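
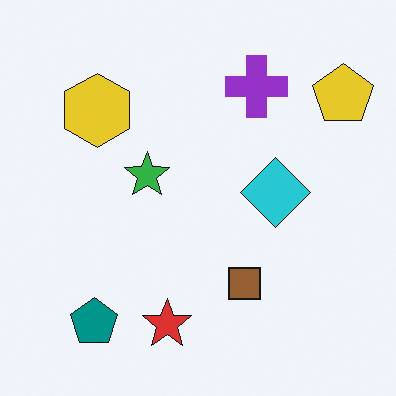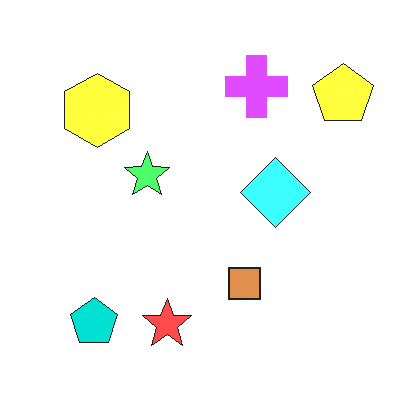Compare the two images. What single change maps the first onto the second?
The second image is the first substantially brightened.

Every pixel — background and shapes alike — is uniformly brightened.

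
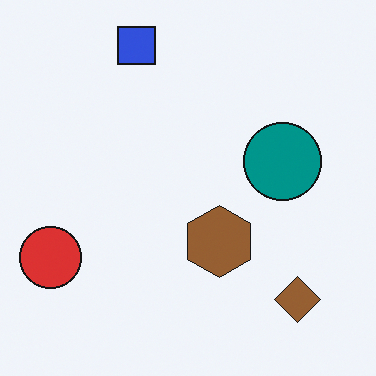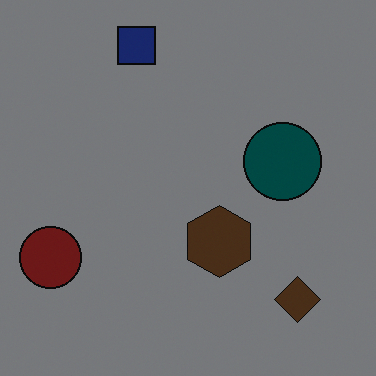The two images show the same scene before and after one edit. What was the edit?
The transformation is: substantially darkened.

Every pixel — background and shapes alike — is uniformly darkened.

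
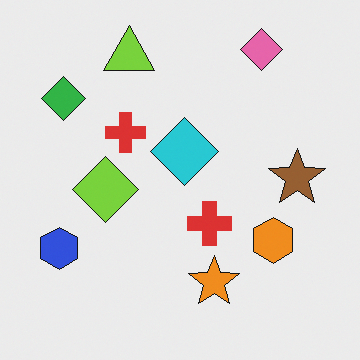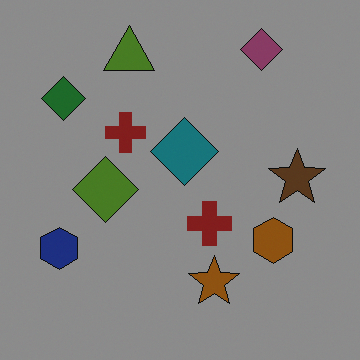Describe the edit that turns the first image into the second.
The image was noticeably darkened.

Every pixel — background and shapes alike — is uniformly darkened.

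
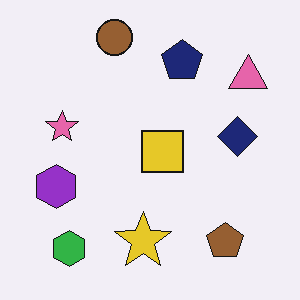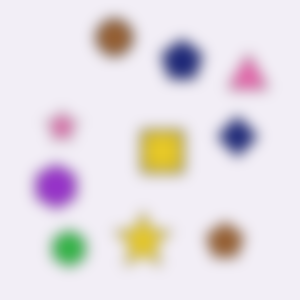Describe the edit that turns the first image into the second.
Heavily blurred.

Shape edges and outlines are uniformly softened across the whole image.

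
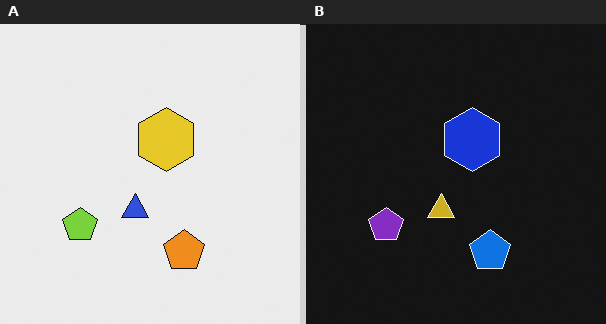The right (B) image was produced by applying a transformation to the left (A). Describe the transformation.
This is the original image color-inverted (negative).

The light background has become dark and every shape's color is its complement — a photographic negative.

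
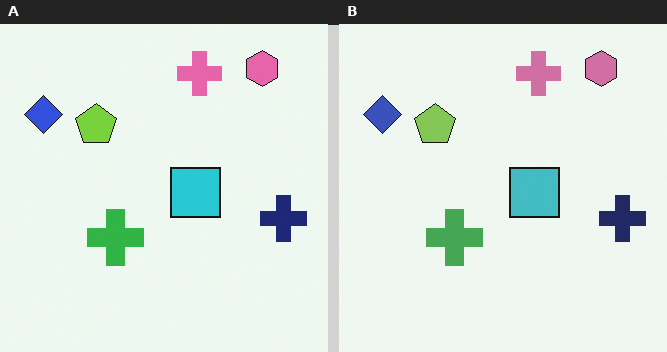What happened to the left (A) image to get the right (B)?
The image was slightly desaturated.

All colors are more muted and greyish — a global saturation change.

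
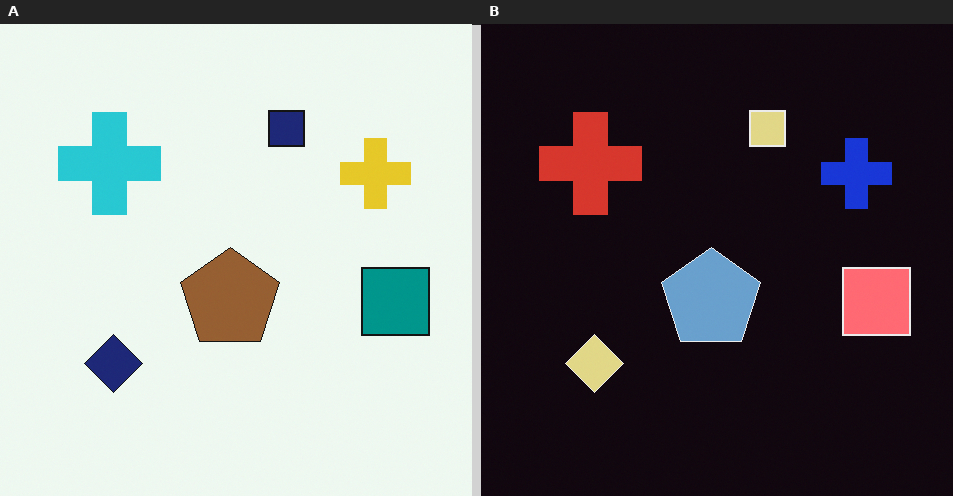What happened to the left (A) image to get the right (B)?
This is the original image color-inverted (negative).

The light background has become dark and every shape's color is its complement — a photographic negative.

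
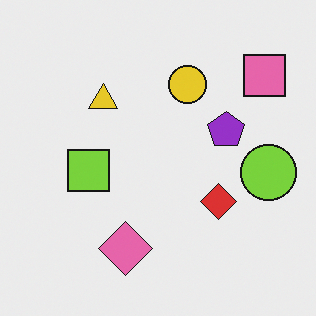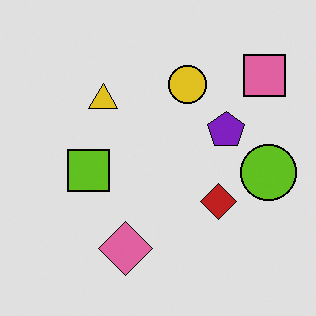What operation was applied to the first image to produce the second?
It was posterized to a reduced palette.

Each flat color has snapped to a coarser quantized level — most visibly, the near-white background has dropped to a flat grey.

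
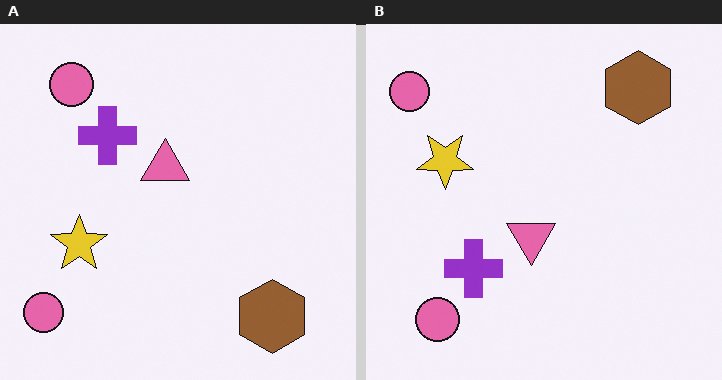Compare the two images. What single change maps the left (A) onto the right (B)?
Flipped vertically (top ↔ bottom).

The brown hexagon is in the bottom-right of the left (A) image and the top-right of the right (B) — shapes on opposite sides of the horizontal midline have swapped in a mirror flip.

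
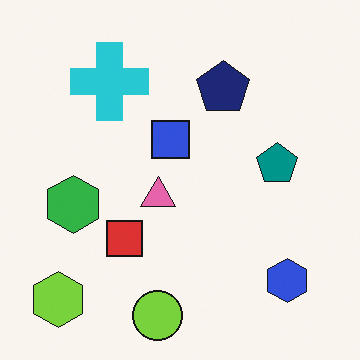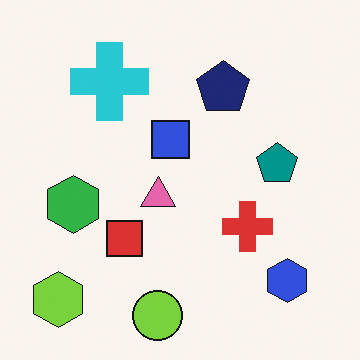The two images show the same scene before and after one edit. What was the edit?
The image was overlaid with an additional red cross.

A red cross appears in the second image that is absent from the first.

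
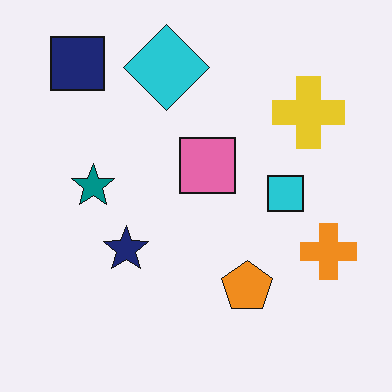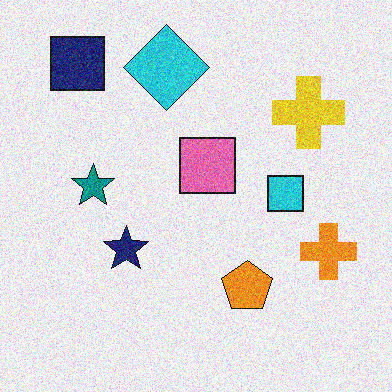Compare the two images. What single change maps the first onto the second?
The transformation is: degraded with moderate additive noise.

Random speckle covers the whole image, including the flat background.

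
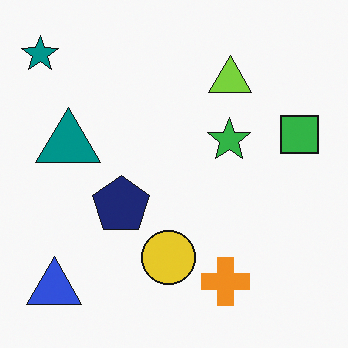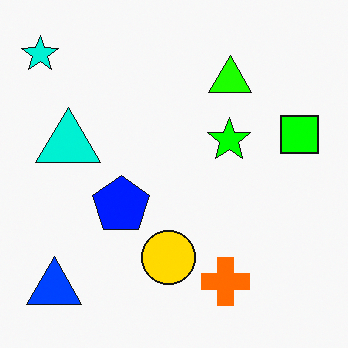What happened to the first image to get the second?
The second image is the first made much more vivid (saturation change).

All colors are more vivid — a global saturation change.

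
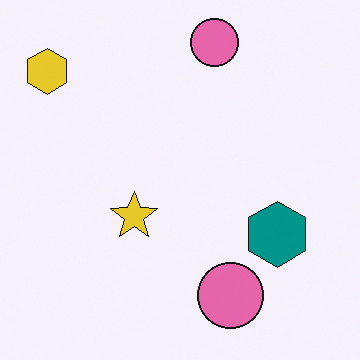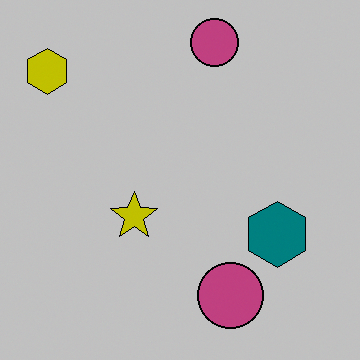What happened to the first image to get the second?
The transformation is: heavily posterized to just a handful of flat colors.

Each flat color has snapped to a coarser quantized level — most visibly, the near-white background has dropped to a flat grey.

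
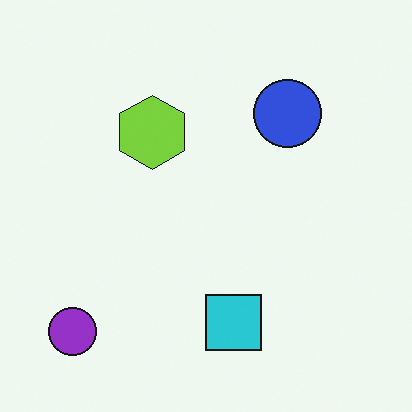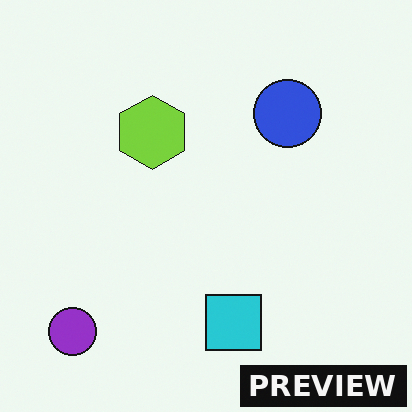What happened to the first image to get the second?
This is the original image watermarked with the text "PREVIEW" in the lower-right corner.

A dark label reading "PREVIEW" appears in the lower-right corner.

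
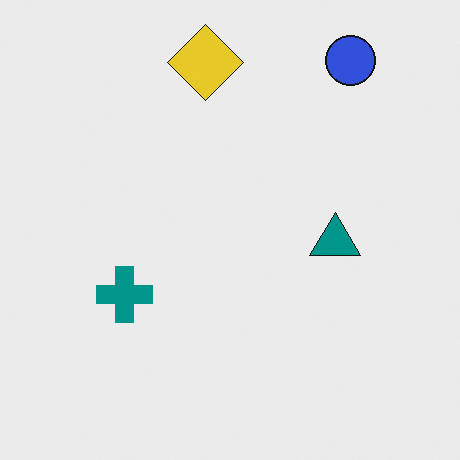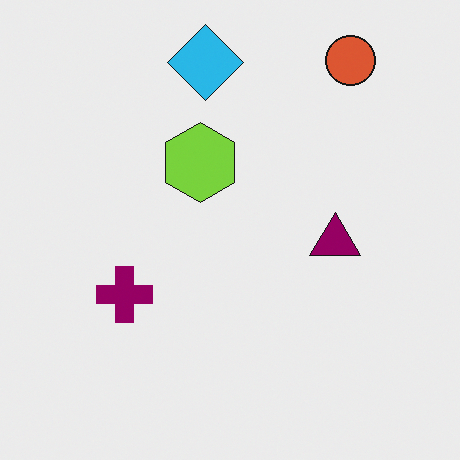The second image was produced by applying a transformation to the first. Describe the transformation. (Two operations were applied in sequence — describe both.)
This is the original image hue-shifted noticeably, then overlaid with an additional lime hexagon.

Every shape's color has rotated by the same amount around the hue wheel — a uniform hue shift. A lime hexagon appears in the second image that is absent from the first.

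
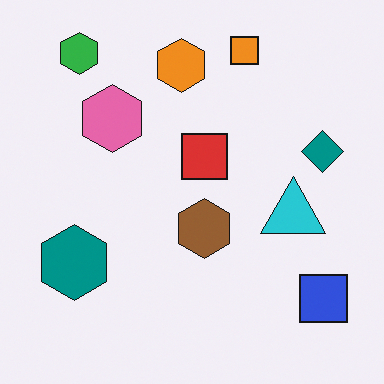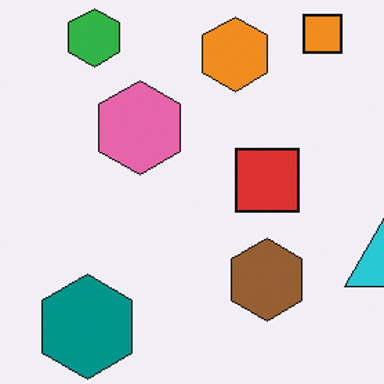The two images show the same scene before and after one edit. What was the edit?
The second image is the first cropped to a modestly smaller region and rescaled.

The visible shapes are larger and the field of view is narrower; shapes near the original edges may be partly or wholly outside the frame — a crop-and-rescale.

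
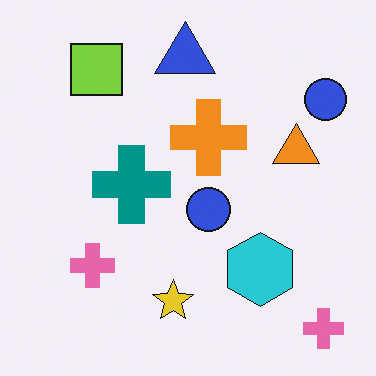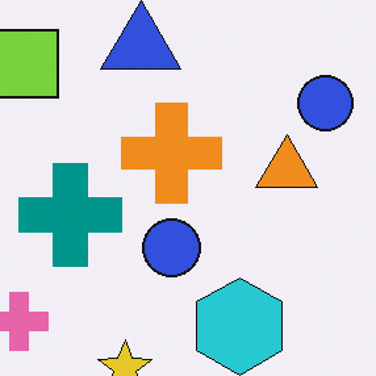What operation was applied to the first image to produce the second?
The image was cropped to a modestly smaller region and rescaled.

The visible shapes are larger and the field of view is narrower; shapes near the original edges may be partly or wholly outside the frame — a crop-and-rescale.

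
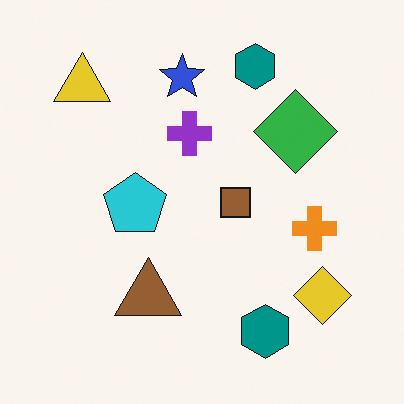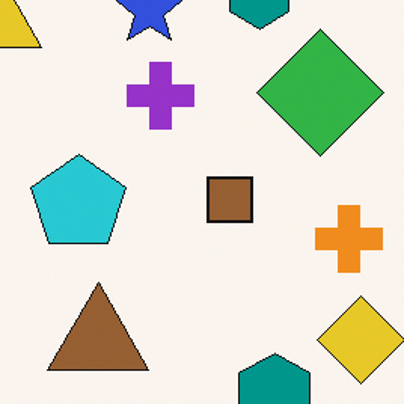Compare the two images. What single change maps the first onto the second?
The second image is the first cropped to a modestly smaller region and rescaled.

The visible shapes are larger and the field of view is narrower; shapes near the original edges may be partly or wholly outside the frame — a crop-and-rescale.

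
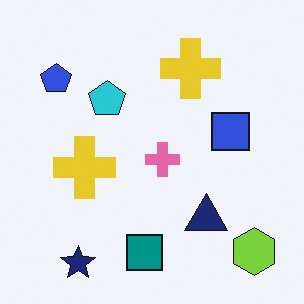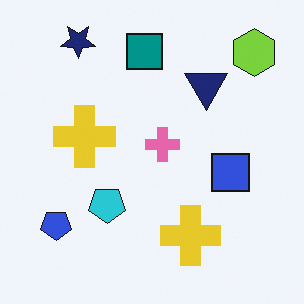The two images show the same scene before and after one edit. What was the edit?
The second image is the first flipped vertically (top ↔ bottom).

The navy star is in the bottom-left of the first image and the top-left of the second — shapes on opposite sides of the horizontal midline have swapped in a mirror flip.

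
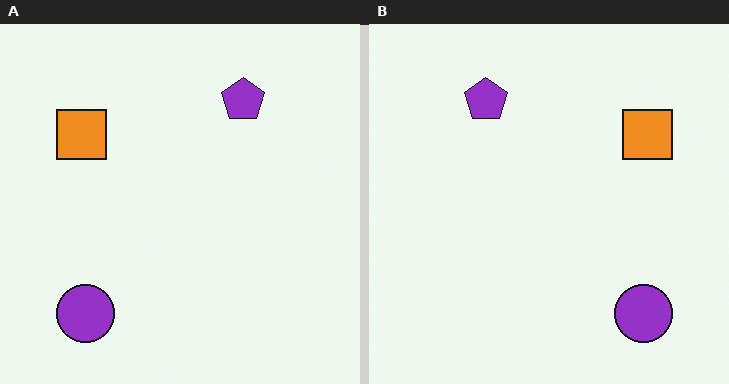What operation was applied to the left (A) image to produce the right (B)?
This is the original image flipped horizontally (left ↔ right).

The orange square is in the top-left of the left (A) image and the top-right of the right (B) — shapes on opposite sides of the vertical midline have swapped in a mirror flip.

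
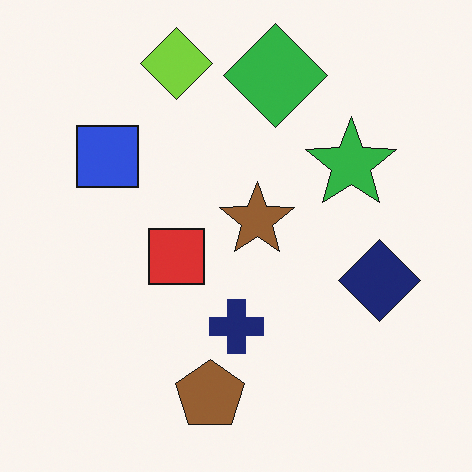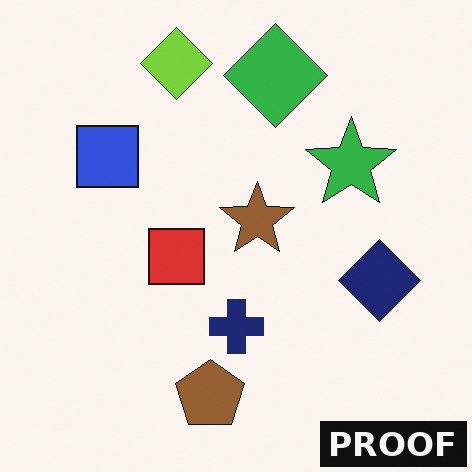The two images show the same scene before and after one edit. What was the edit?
It was watermarked with the text "PROOF" in the lower-right corner.

A dark label reading "PROOF" appears in the lower-right corner.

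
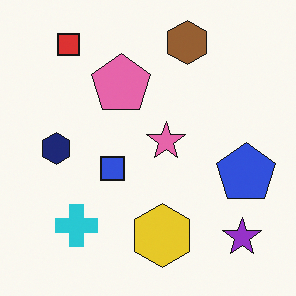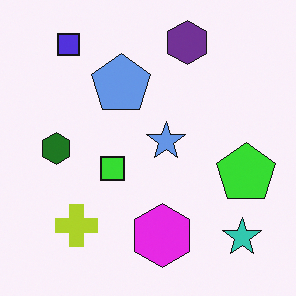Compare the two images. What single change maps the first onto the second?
The image was hue-shifted through roughly half the color wheel.

Every shape's color has rotated by the same amount around the hue wheel — a uniform hue shift.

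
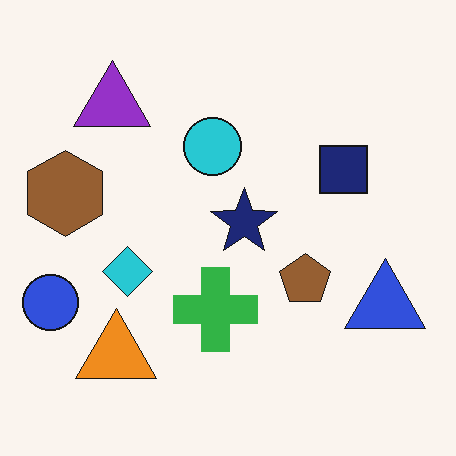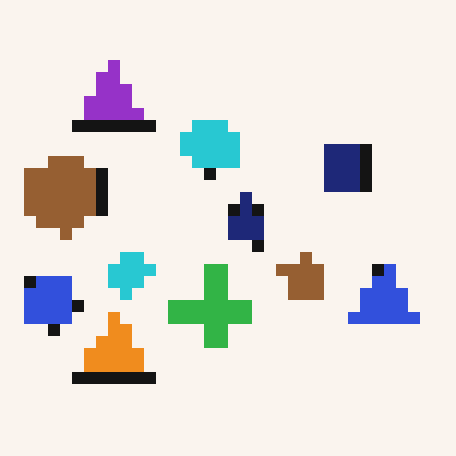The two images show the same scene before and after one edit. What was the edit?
The image was heavily pixelated into large blocks.

Shapes are reduced to large square blocks; fine edges and outlines are lost — a downscale-then-upscale (mosaic) effect.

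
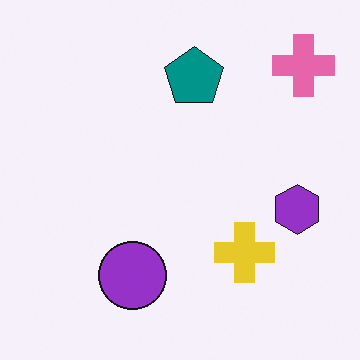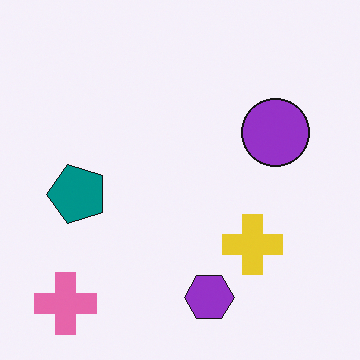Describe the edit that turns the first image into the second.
The second image is the first transposed (reflected across the top-left ↔ bottom-right diagonal).

Shapes have swapped their row and column positions — what was in the top-right is now in the bottom-left — a diagonal reflection.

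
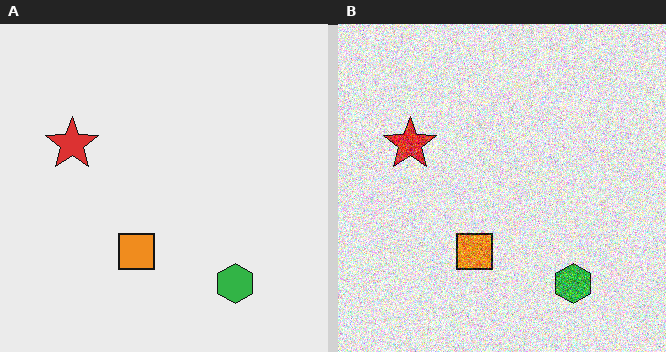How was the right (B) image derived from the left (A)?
The image was degraded with heavy additive noise.

Random speckle covers the whole image, including the flat background.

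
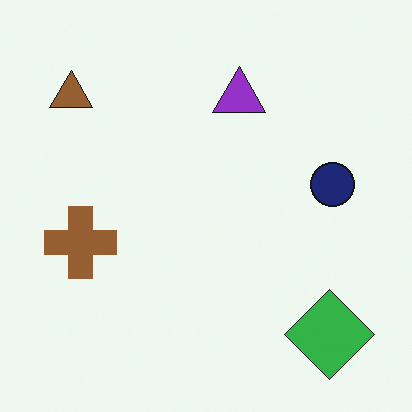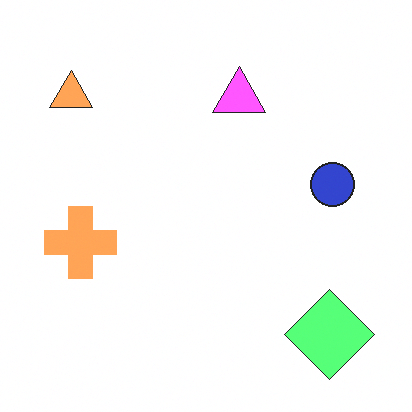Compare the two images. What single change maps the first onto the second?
The second image is the first brightened a lot.

Every pixel — background and shapes alike — is uniformly brightened.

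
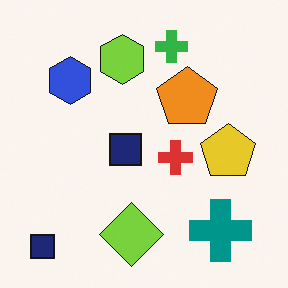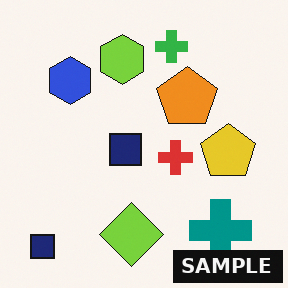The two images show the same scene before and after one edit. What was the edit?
The image was watermarked with the text "SAMPLE" in the lower-right corner.

A dark label reading "SAMPLE" appears in the lower-right corner.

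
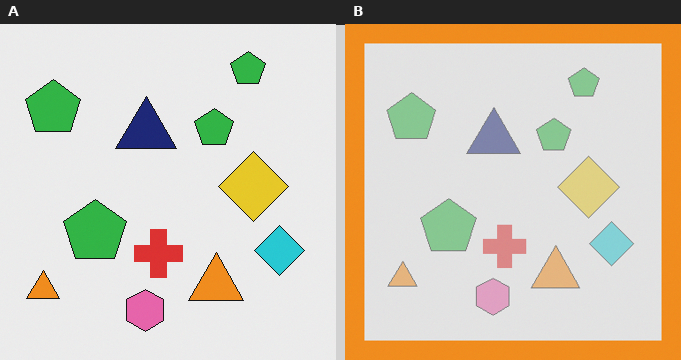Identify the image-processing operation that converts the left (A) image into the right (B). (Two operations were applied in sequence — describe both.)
It was washed out (contrast reduced), then framed with a orange border.

Tones are pushed toward mid-grey across the whole image — a global contrast change. A solid orange frame runs around the edge of the right (B) image, with the content slightly shrunk inside it.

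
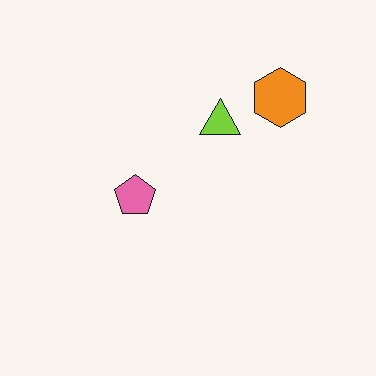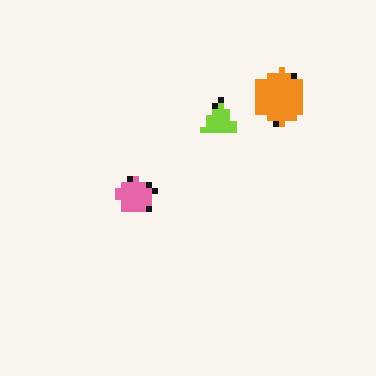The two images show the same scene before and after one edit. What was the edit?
The image was moderately pixelated.

Shapes are reduced to large square blocks; fine edges and outlines are lost — a downscale-then-upscale (mosaic) effect.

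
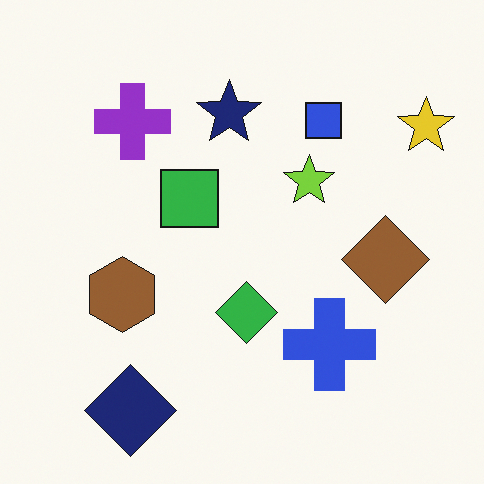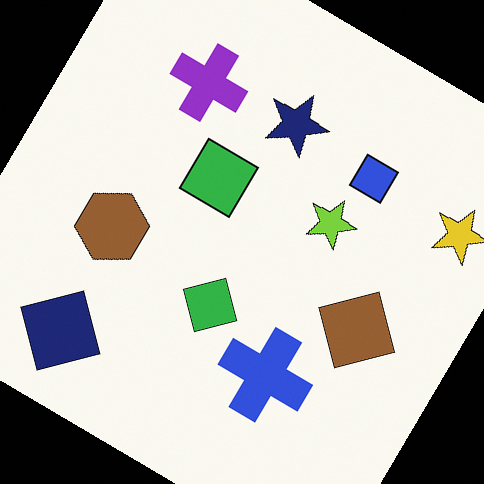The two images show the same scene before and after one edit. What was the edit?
The transformation is: rotated clockwise by a large amount — several tens of degrees.

Every shape is tilted by the same angle and the image corners show triangular fill wedges — a whole-image rotation by a non-right angle.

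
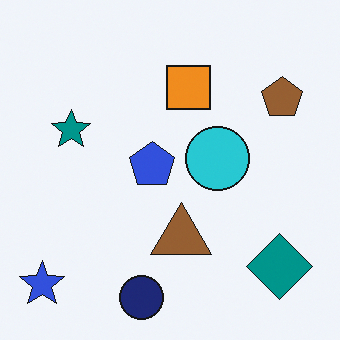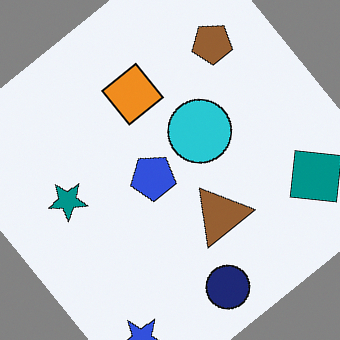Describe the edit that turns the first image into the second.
The transformation is: rotated counter-clockwise by a large amount — several tens of degrees.

Every shape is tilted by the same angle and the image corners show triangular fill wedges — a whole-image rotation by a non-right angle.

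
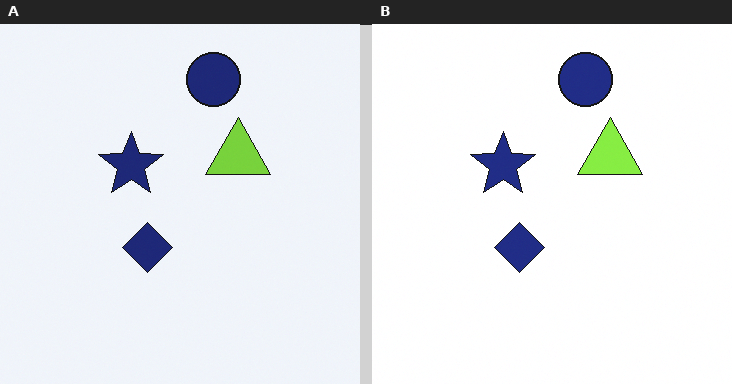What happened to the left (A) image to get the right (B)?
This is the original image slightly brightened.

Every pixel — background and shapes alike — is uniformly brightened.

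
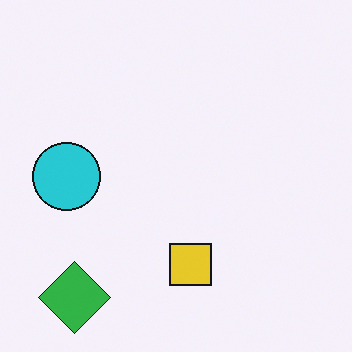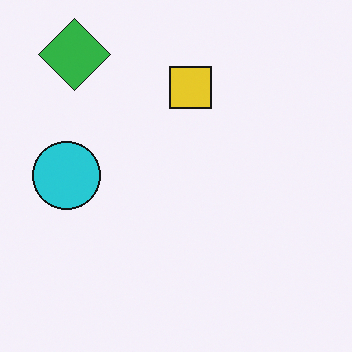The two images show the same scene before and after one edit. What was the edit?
This is the original image flipped vertically (top ↔ bottom).

The green diamond is in the bottom-left of the first image and the top-left of the second — shapes on opposite sides of the horizontal midline have swapped in a mirror flip.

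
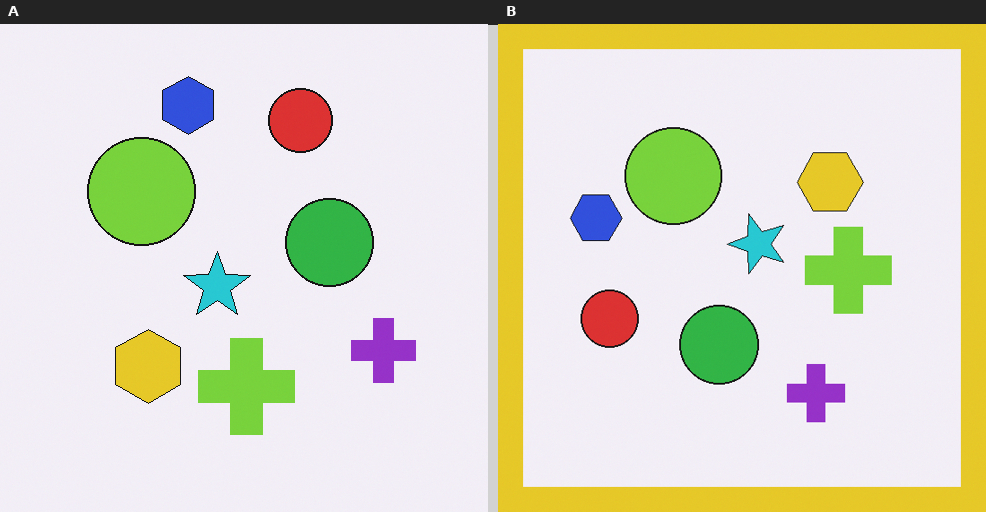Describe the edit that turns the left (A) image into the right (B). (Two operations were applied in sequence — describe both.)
The image was transposed (reflected across the top-left ↔ bottom-right diagonal), then framed with a yellow border.

Shapes have swapped their row and column positions — what was in the top-right is now in the bottom-left — a diagonal reflection. A solid yellow frame runs around the edge of the right (B) image, with the content slightly shrunk inside it.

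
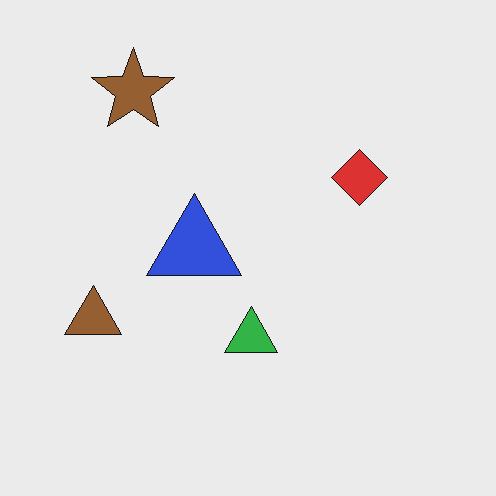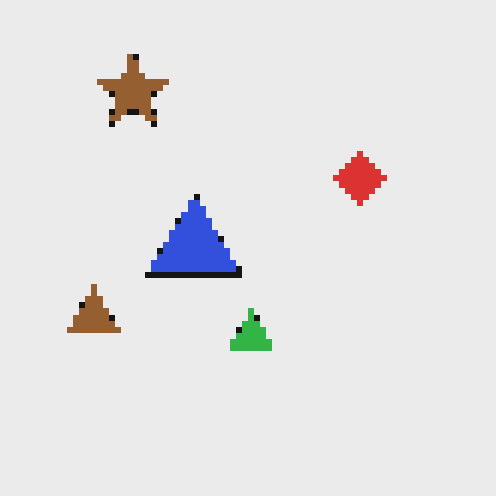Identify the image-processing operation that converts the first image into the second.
Moderately pixelated.

Shapes are reduced to large square blocks; fine edges and outlines are lost — a downscale-then-upscale (mosaic) effect.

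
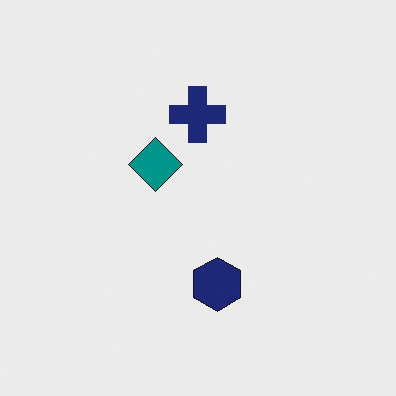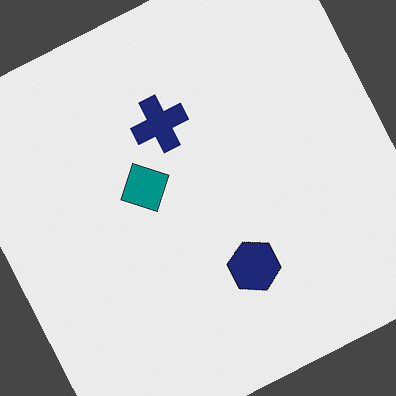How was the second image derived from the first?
This is the original image rotated counter-clockwise by a moderate amount.

Every shape is tilted by the same angle and the image corners show triangular fill wedges — a whole-image rotation by a non-right angle.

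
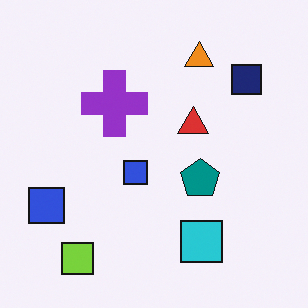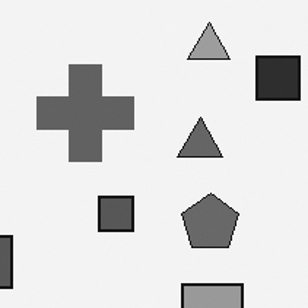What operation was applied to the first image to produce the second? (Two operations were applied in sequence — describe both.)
The image was converted to grayscale, then cropped slightly and scaled back up.

All color is removed — every shape is now a shade of grey. The visible shapes are larger and the field of view is narrower; shapes near the original edges may be partly or wholly outside the frame — a crop-and-rescale.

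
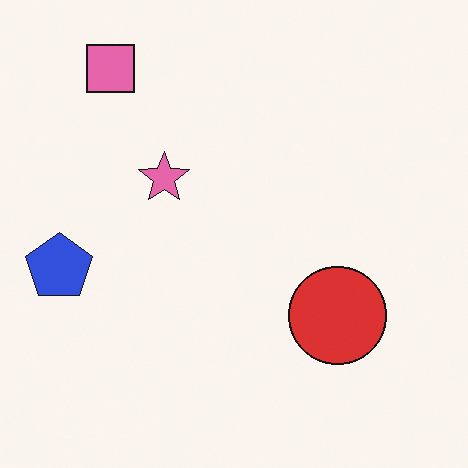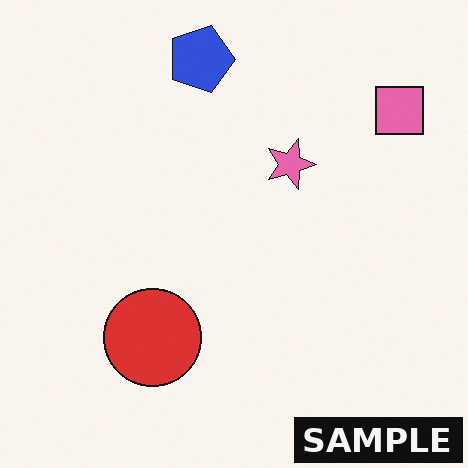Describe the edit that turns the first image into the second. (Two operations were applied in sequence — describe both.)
Rotated 90° clockwise, then watermarked with the text "SAMPLE" in the lower-right corner.

The pink square sits in the top-left of the first image and the top-right of the second — consistent with a whole-image 90° clockwise rotation. A dark label reading "SAMPLE" appears in the lower-right corner.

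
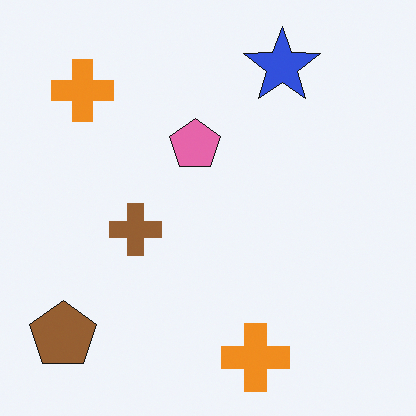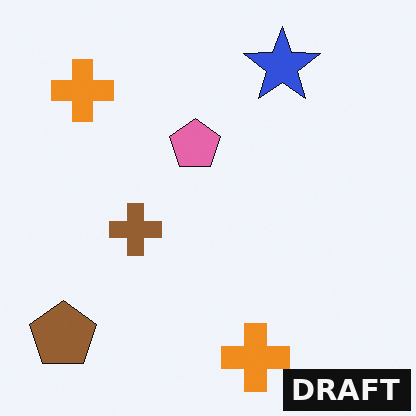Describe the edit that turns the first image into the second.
This is the original image watermarked with the text "DRAFT" in the lower-right corner.

A dark label reading "DRAFT" appears in the lower-right corner.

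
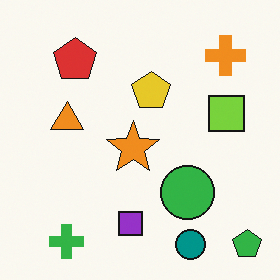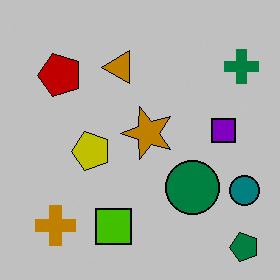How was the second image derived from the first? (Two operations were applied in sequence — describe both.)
The transformation is: transposed (reflected across the top-left ↔ bottom-right diagonal), then heavily posterized to just a handful of flat colors.

Shapes have swapped their row and column positions — what was in the top-right is now in the bottom-left — a diagonal reflection. Each flat color has snapped to a coarser quantized level — most visibly, the near-white background has dropped to a flat grey.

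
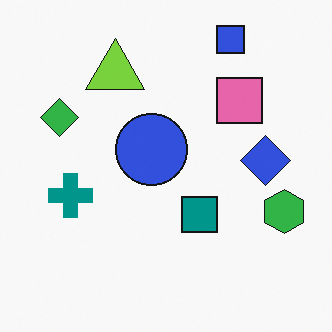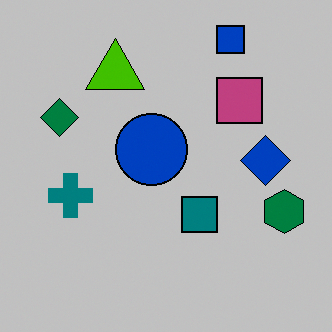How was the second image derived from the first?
This is the original image aggressively posterized.

Each flat color has snapped to a coarser quantized level — most visibly, the near-white background has dropped to a flat grey.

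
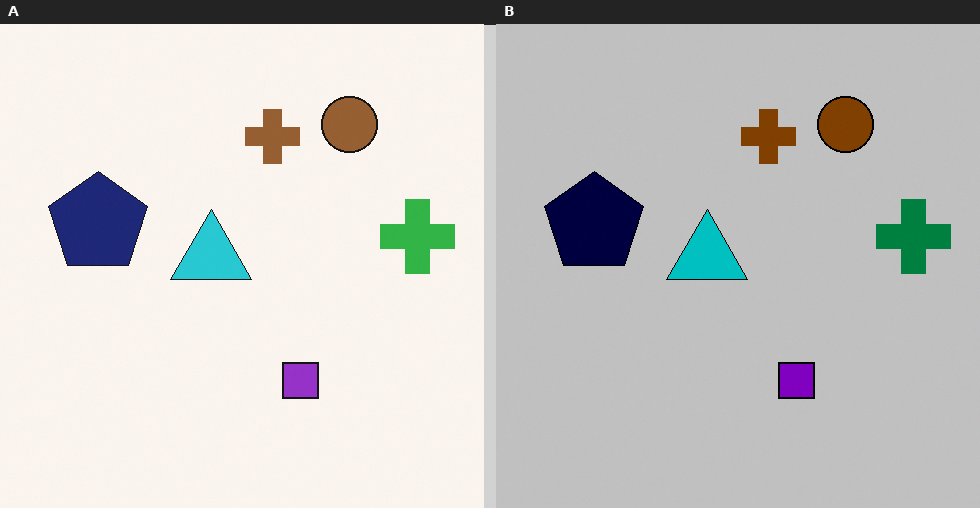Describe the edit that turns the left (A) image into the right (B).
The right (B) image is the left (A) aggressively posterized.

Each flat color has snapped to a coarser quantized level — most visibly, the near-white background has dropped to a flat grey.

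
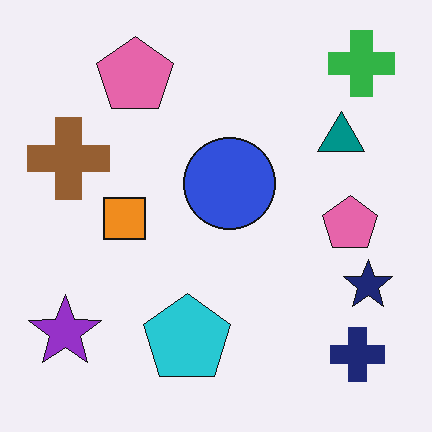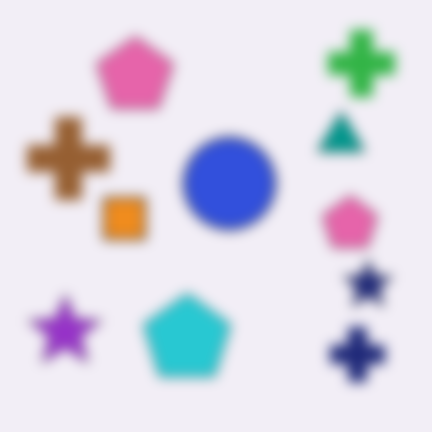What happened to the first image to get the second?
The second image is the first strongly gaussian-blurred.

Shape edges and outlines are uniformly softened across the whole image.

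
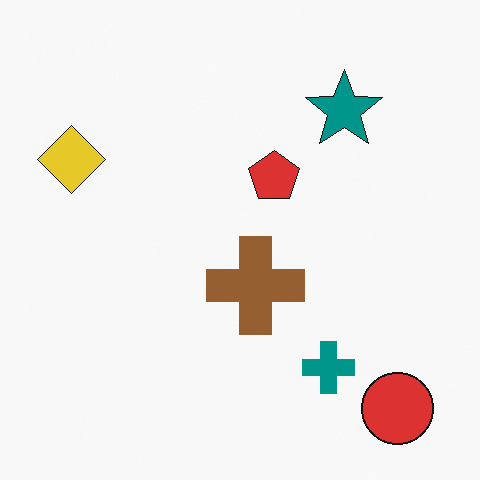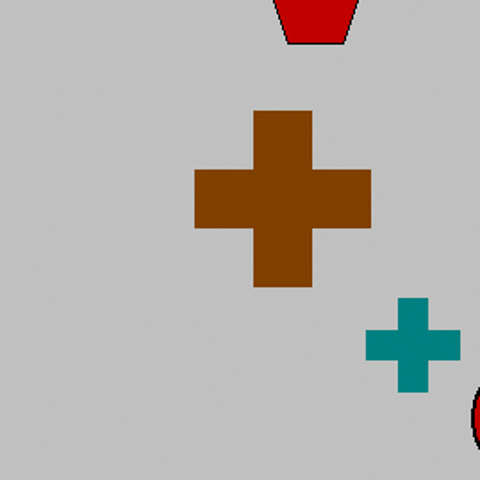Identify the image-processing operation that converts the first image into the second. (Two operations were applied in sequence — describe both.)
The image was heavily posterized to just a handful of flat colors, then cropped to a noticeably smaller region and rescaled.

Each flat color has snapped to a coarser quantized level — most visibly, the near-white background has dropped to a flat grey. The visible shapes are larger and the field of view is narrower; shapes near the original edges may be partly or wholly outside the frame — a crop-and-rescale.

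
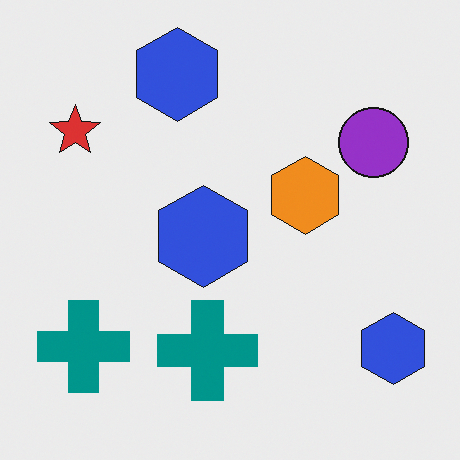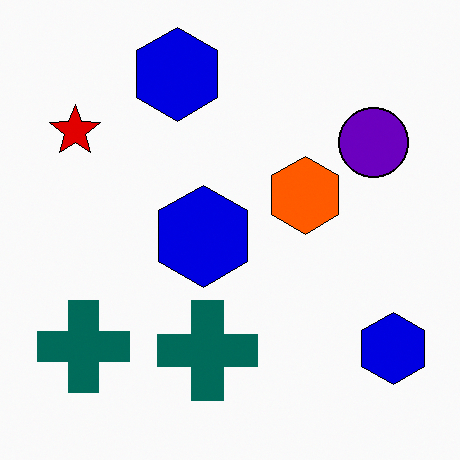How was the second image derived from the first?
It was given much higher contrast.

Tones are pushed away from mid-grey across the whole image — a global contrast change.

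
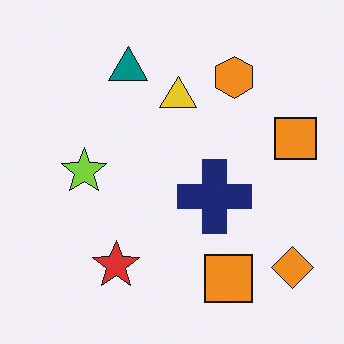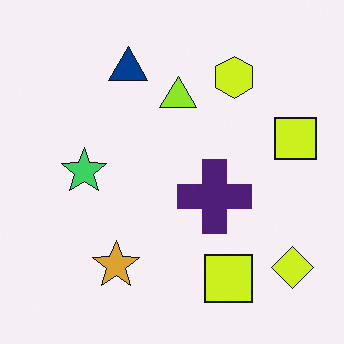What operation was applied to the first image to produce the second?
The transformation is: hue-shifted slightly.

Every shape's color has rotated by the same amount around the hue wheel — a uniform hue shift.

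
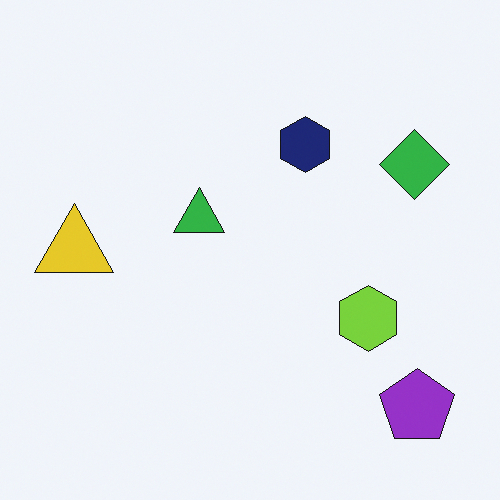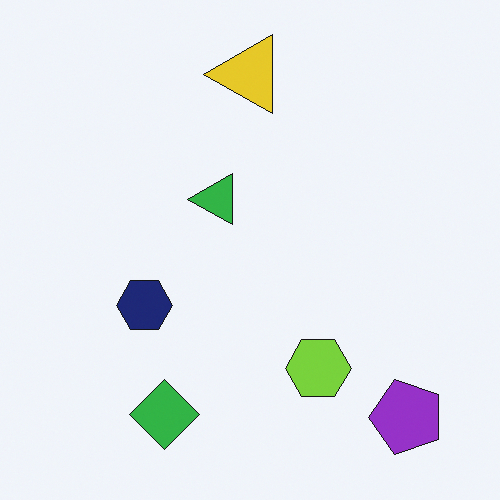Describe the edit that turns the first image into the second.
The transformation is: transposed (reflected across the top-left ↔ bottom-right diagonal).

Shapes have swapped their row and column positions — what was in the top-right is now in the bottom-left — a diagonal reflection.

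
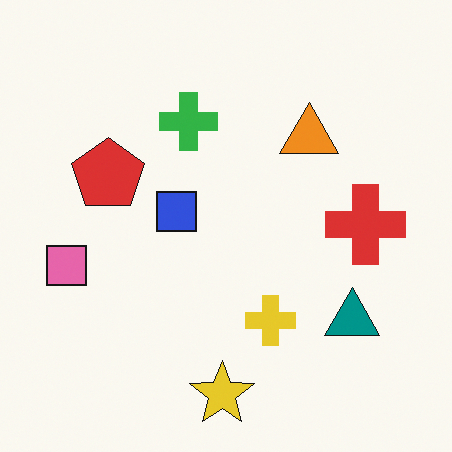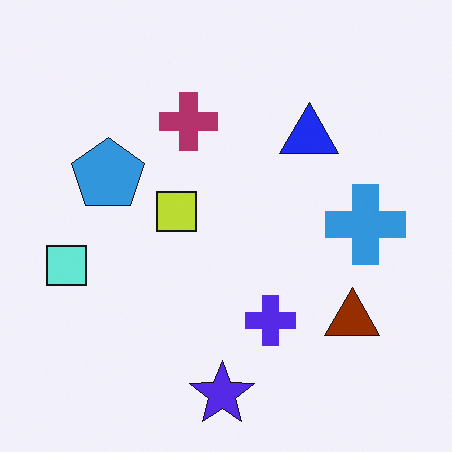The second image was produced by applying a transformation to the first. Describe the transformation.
Hue-shifted by a large amount.

Every shape's color has rotated by the same amount around the hue wheel — a uniform hue shift.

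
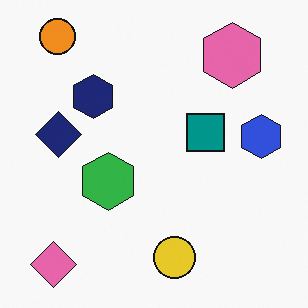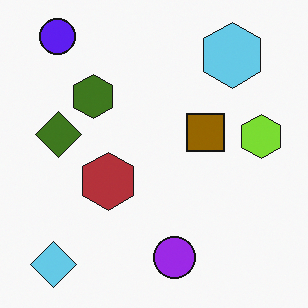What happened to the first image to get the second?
It was hue-shifted by a large amount.

Every shape's color has rotated by the same amount around the hue wheel — a uniform hue shift.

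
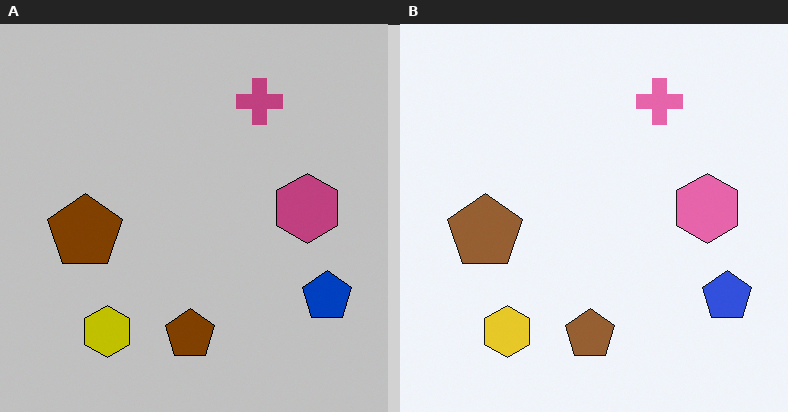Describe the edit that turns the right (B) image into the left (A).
The transformation is: heavily posterized to just a handful of flat colors.

Each flat color has snapped to a coarser quantized level — most visibly, the near-white background has dropped to a flat grey.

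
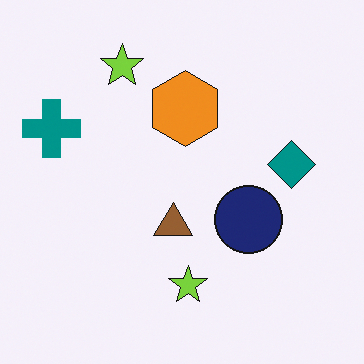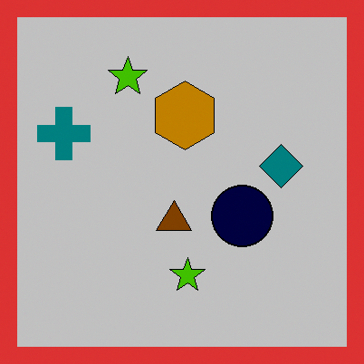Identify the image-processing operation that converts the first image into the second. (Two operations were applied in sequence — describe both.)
It was aggressively posterized, then framed with a red border.

Each flat color has snapped to a coarser quantized level — most visibly, the near-white background has dropped to a flat grey. A solid red frame runs around the edge of the second image, with the content slightly shrunk inside it.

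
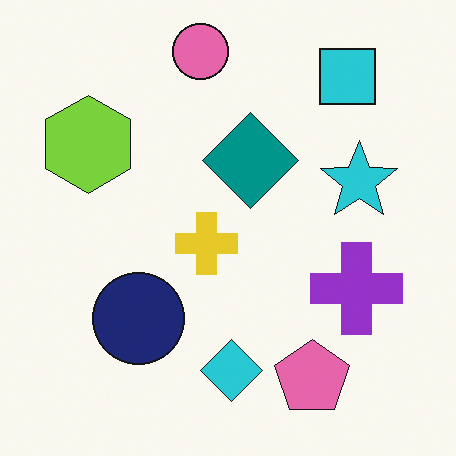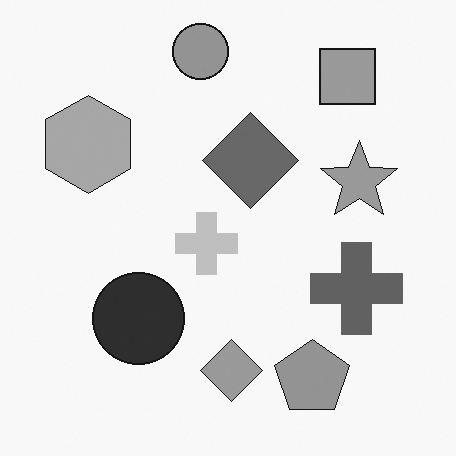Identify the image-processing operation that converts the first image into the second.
The image was converted to grayscale.

All color is removed — every shape is now a shade of grey.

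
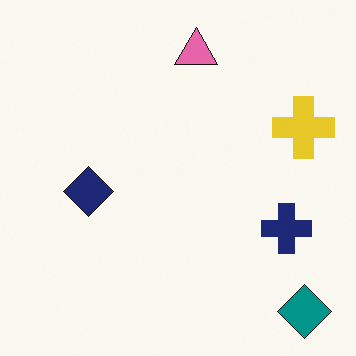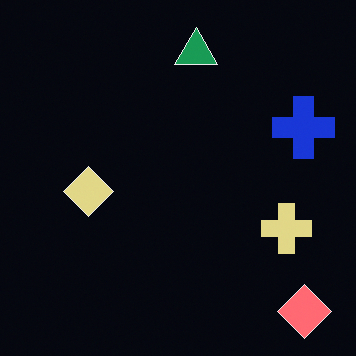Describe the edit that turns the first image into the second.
It was color-inverted (negative).

The light background has become dark and every shape's color is its complement — a photographic negative.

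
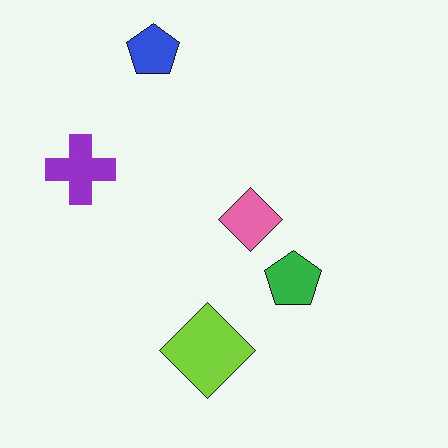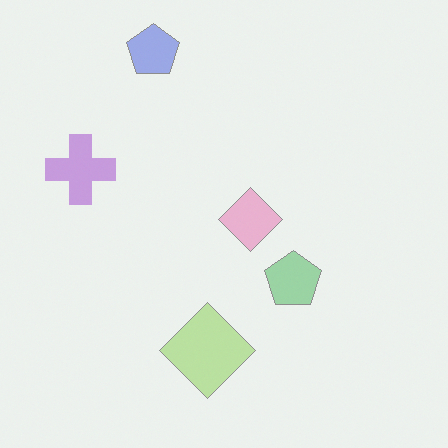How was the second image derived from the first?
The image was washed out (contrast reduced).

Tones are pushed toward mid-grey across the whole image — a global contrast change.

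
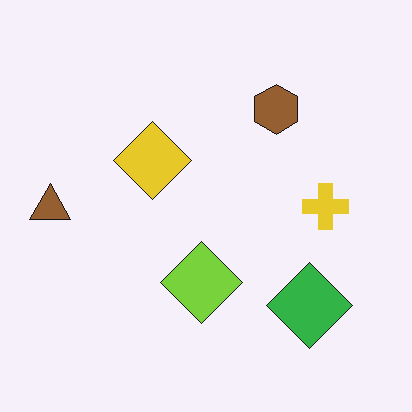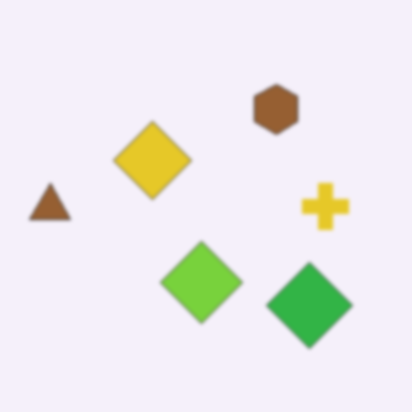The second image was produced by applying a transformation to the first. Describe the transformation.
It was slightly softened.

Shape edges and outlines are uniformly softened across the whole image.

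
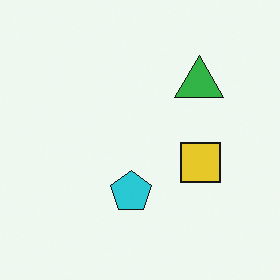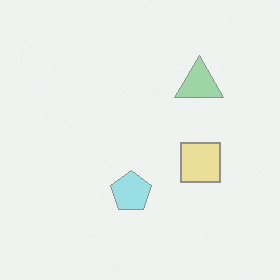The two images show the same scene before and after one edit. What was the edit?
The image was washed out (contrast reduced).

Tones are pushed toward mid-grey across the whole image — a global contrast change.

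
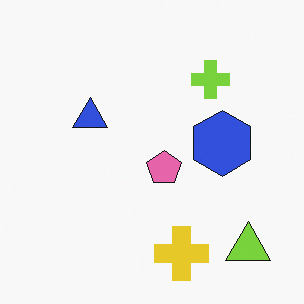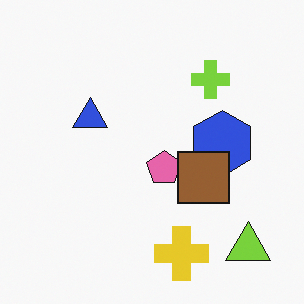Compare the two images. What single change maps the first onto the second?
Overlaid with an additional brown square.

A brown square appears in the second image that is absent from the first.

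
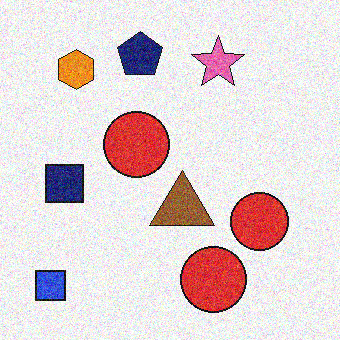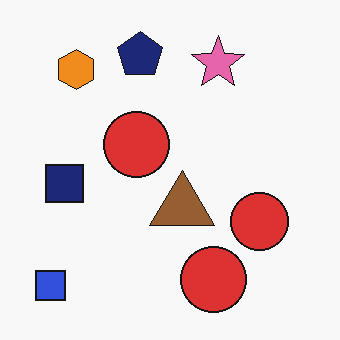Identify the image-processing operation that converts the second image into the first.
The first image is the second degraded with visible gaussian noise.

Random speckle covers the whole image, including the flat background.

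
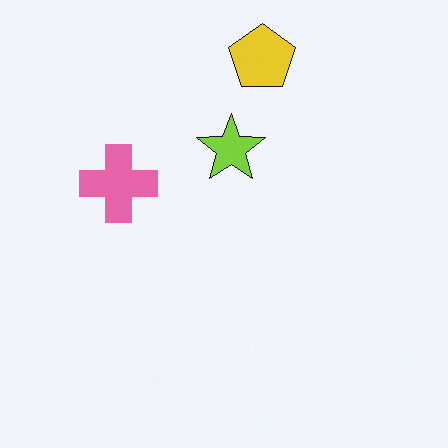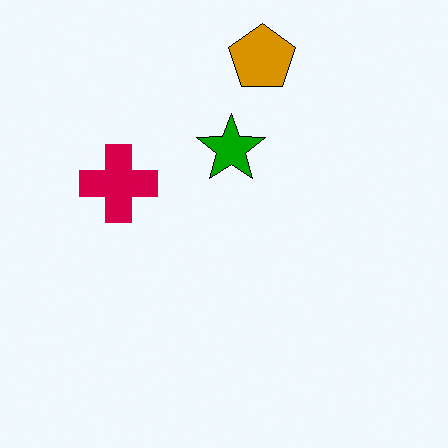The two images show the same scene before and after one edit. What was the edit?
Boosted in contrast.

Tones are pushed away from mid-grey across the whole image — a global contrast change.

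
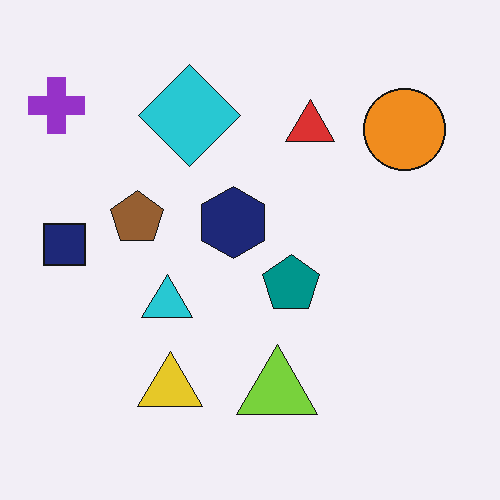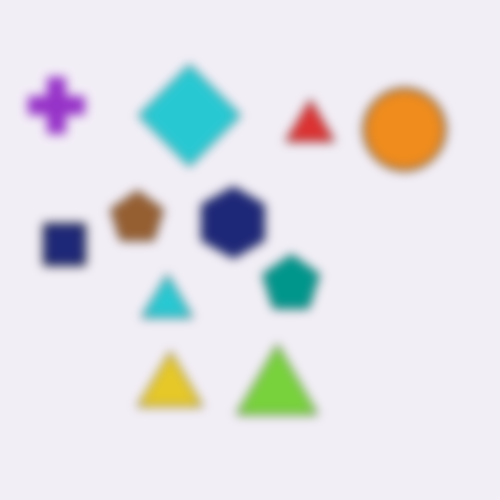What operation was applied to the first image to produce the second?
It was strongly gaussian-blurred.

Shape edges and outlines are uniformly softened across the whole image.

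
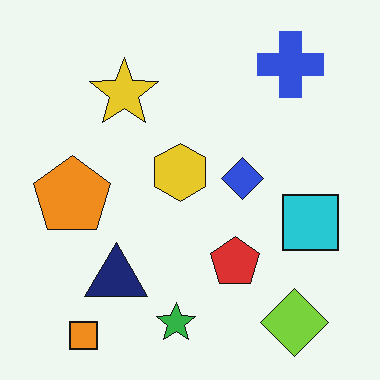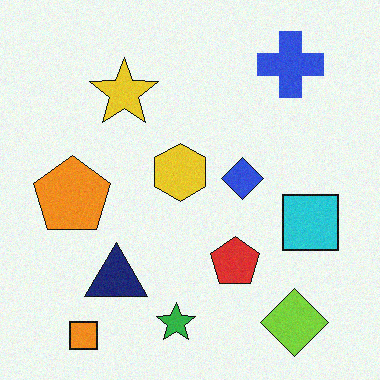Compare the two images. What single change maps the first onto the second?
The transformation is: degraded with a light layer of grain.

Random speckle covers the whole image, including the flat background.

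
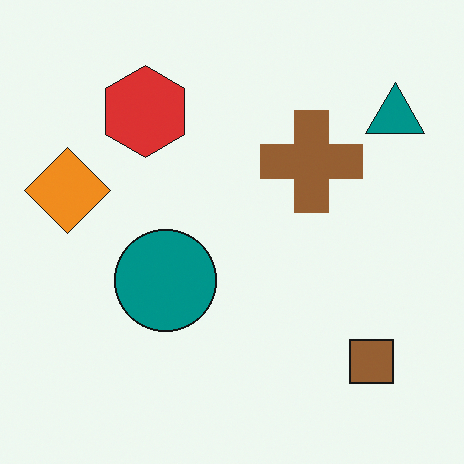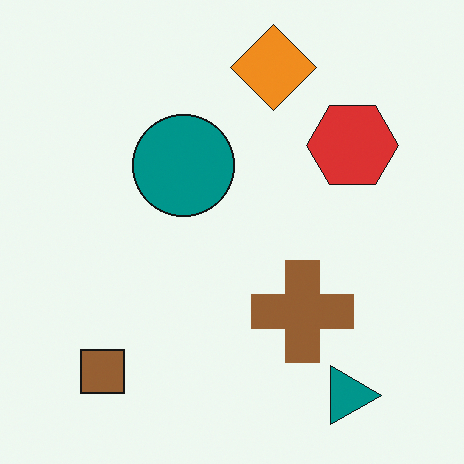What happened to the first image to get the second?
This is the original image rotated 90° clockwise.

The teal triangle sits in the top-right of the first image and the bottom-right of the second — consistent with a whole-image 90° clockwise rotation.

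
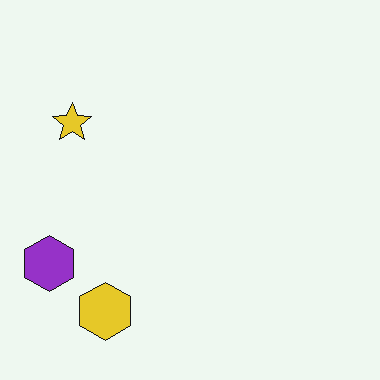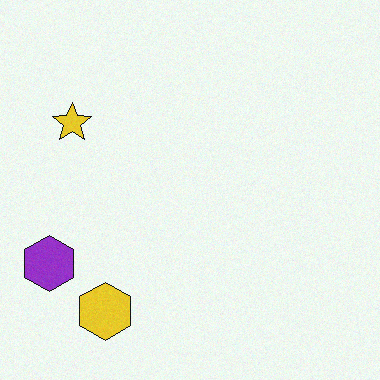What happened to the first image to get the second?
The image was degraded with a light layer of grain.

Random speckle covers the whole image, including the flat background.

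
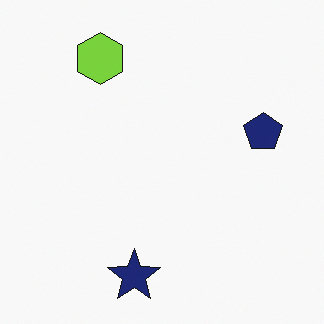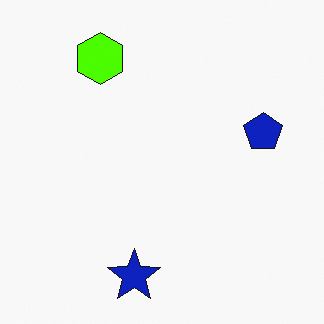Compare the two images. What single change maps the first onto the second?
This is the original image heavily oversaturated.

All colors are more vivid — a global saturation change.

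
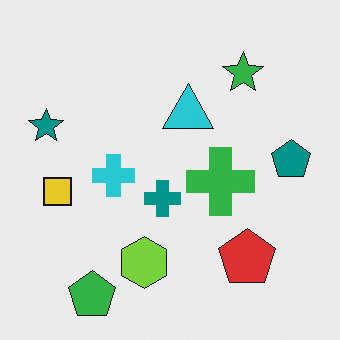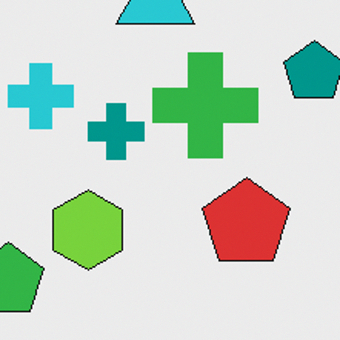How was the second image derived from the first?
The image was cropped to a modestly smaller region and rescaled.

The visible shapes are larger and the field of view is narrower; shapes near the original edges may be partly or wholly outside the frame — a crop-and-rescale.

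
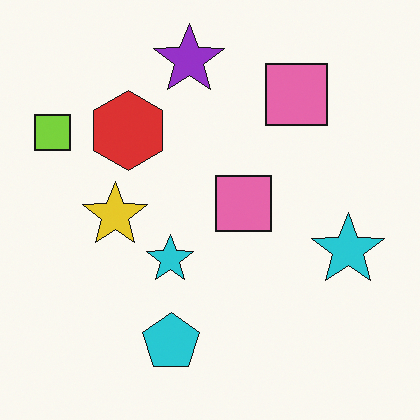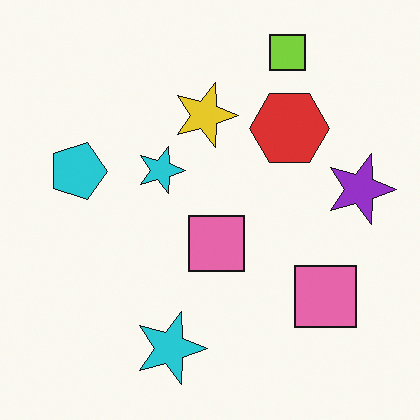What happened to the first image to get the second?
It was rotated 90° clockwise.

The lime square sits in the top-left of the first image and the top-right of the second — consistent with a whole-image 90° clockwise rotation.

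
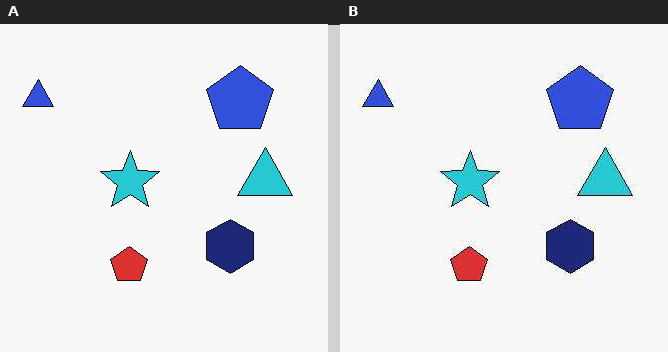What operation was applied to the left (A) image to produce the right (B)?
JPEG-compressed with visible artifacts.

Blocky 8×8 compression artifacts appear around shape edges and the flat background shows ringing — characteristic JPEG degradation.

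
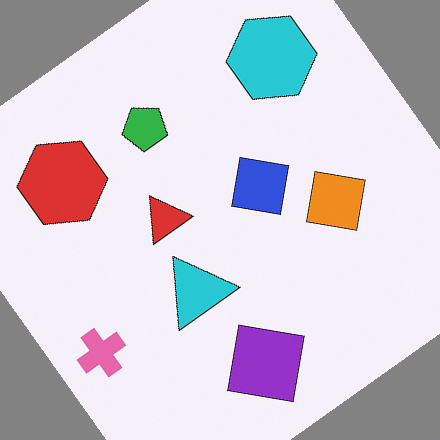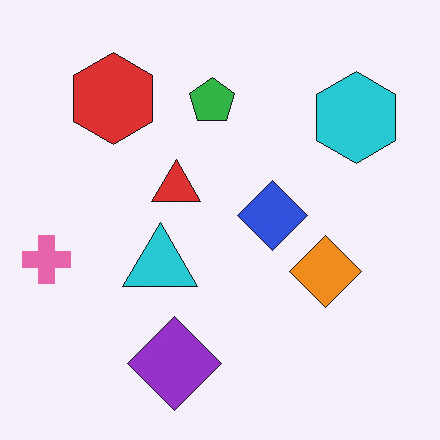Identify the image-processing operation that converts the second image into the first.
It was rotated counter-clockwise by a large amount — several tens of degrees.

Every shape is tilted by the same angle and the image corners show triangular fill wedges — a whole-image rotation by a non-right angle.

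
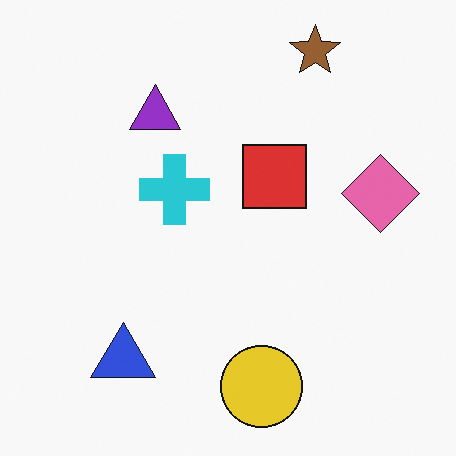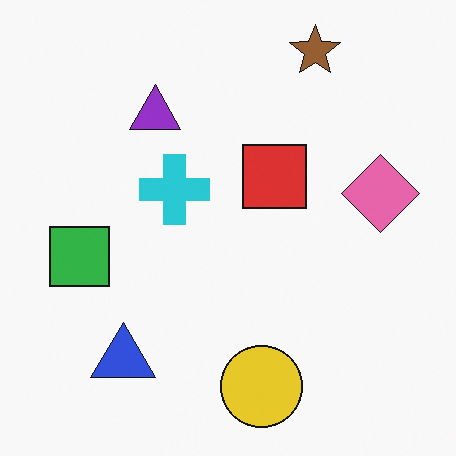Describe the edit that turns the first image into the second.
The transformation is: overlaid with an additional green square.

A green square appears in the second image that is absent from the first.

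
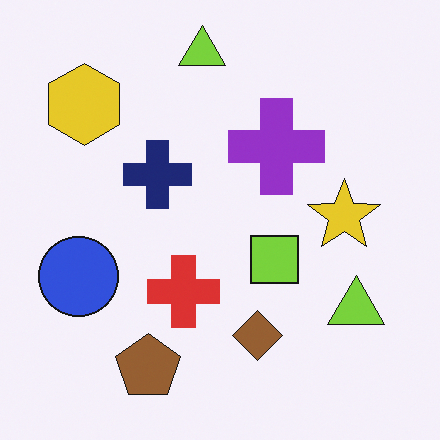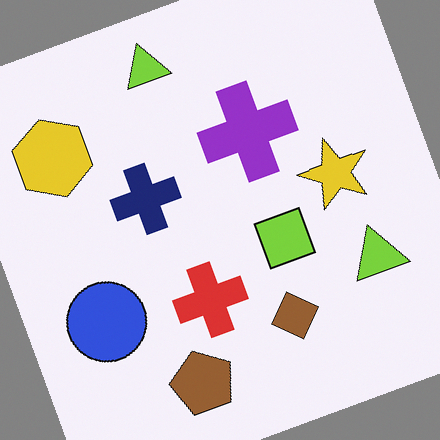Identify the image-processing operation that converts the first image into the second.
The second image is the first rotated counter-clockwise by a clearly visible amount.

Every shape is tilted by the same angle and the image corners show triangular fill wedges — a whole-image rotation by a non-right angle.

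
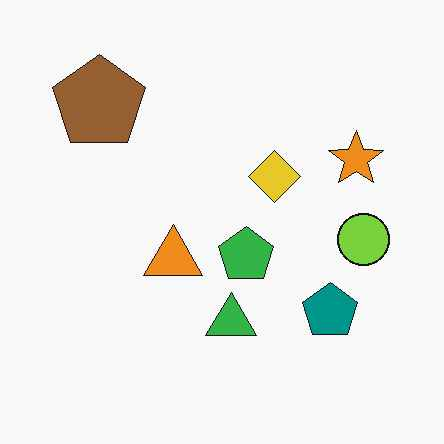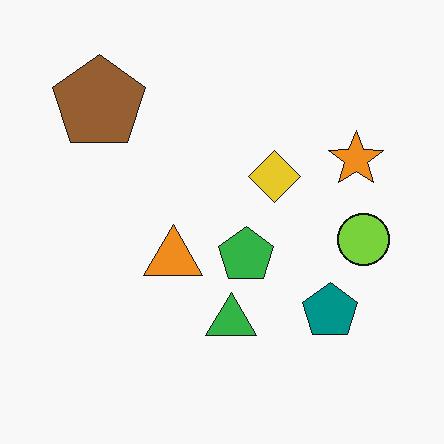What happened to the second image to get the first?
Given moderate JPEG compression.

Blocky 8×8 compression artifacts appear around shape edges and the flat background shows ringing — characteristic JPEG degradation.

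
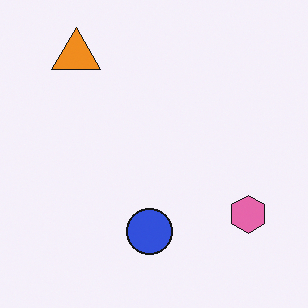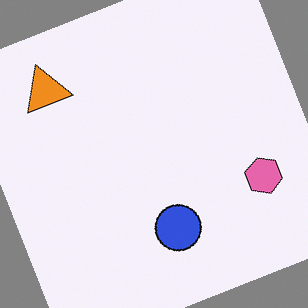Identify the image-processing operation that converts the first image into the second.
Rotated counter-clockwise by a moderate amount.

Every shape is tilted by the same angle and the image corners show triangular fill wedges — a whole-image rotation by a non-right angle.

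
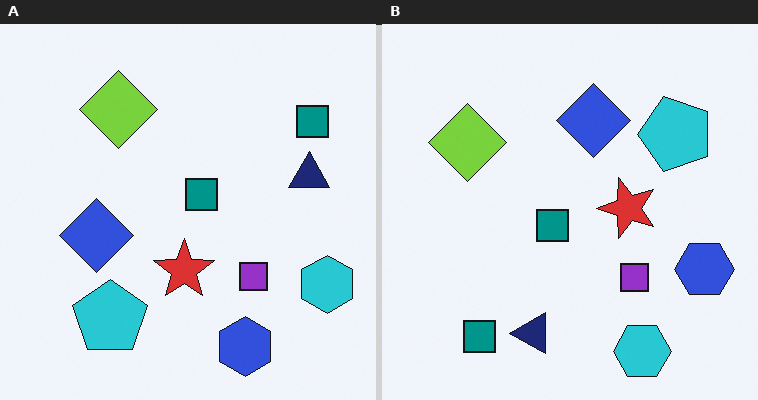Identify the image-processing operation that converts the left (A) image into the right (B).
Transposed (reflected across the top-left ↔ bottom-right diagonal).

Shapes have swapped their row and column positions — what was in the top-right is now in the bottom-left — a diagonal reflection.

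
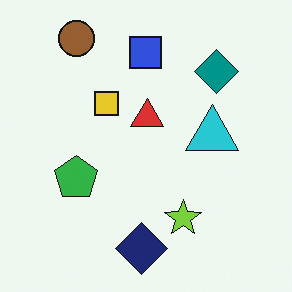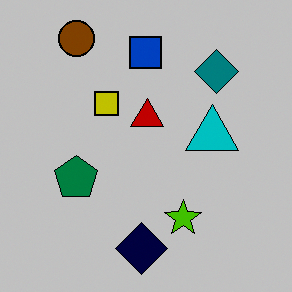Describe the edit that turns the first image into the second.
This is the original image heavily posterized to just a handful of flat colors.

Each flat color has snapped to a coarser quantized level — most visibly, the near-white background has dropped to a flat grey.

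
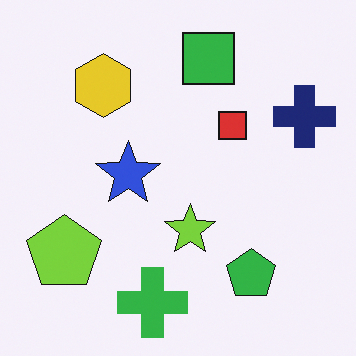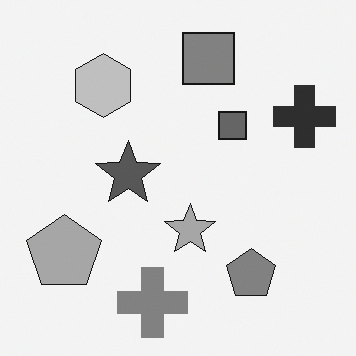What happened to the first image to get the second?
Converted to grayscale.

All color is removed — every shape is now a shade of grey.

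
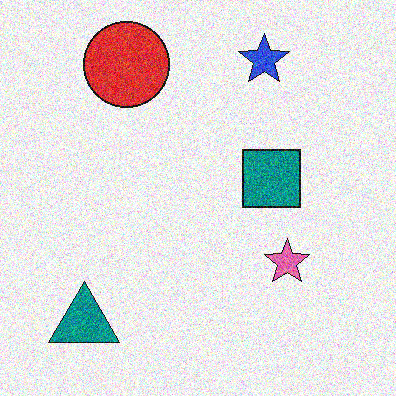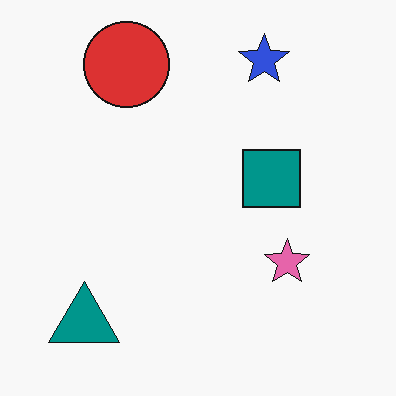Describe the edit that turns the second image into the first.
The transformation is: degraded with strong gaussian noise.

Random speckle covers the whole image, including the flat background.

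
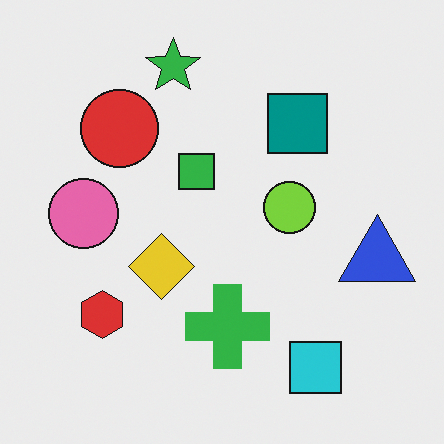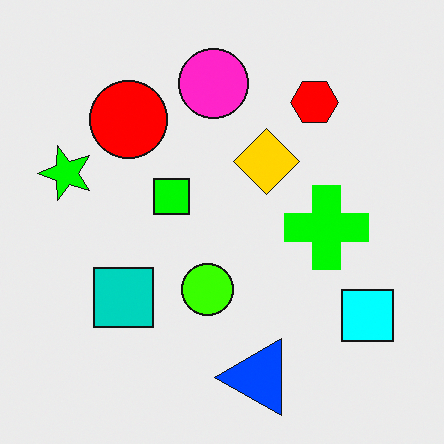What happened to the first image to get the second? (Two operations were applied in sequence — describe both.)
The image was transposed (reflected across the top-left ↔ bottom-right diagonal), then made much more vivid (saturation change).

Shapes have swapped their row and column positions — what was in the top-right is now in the bottom-left — a diagonal reflection. All colors are more vivid — a global saturation change.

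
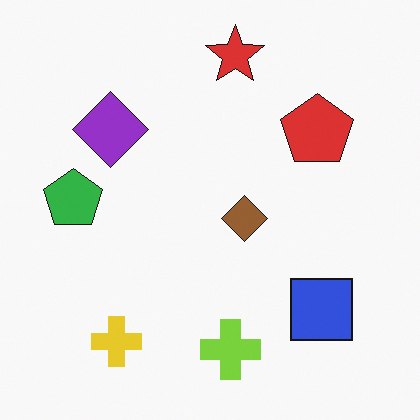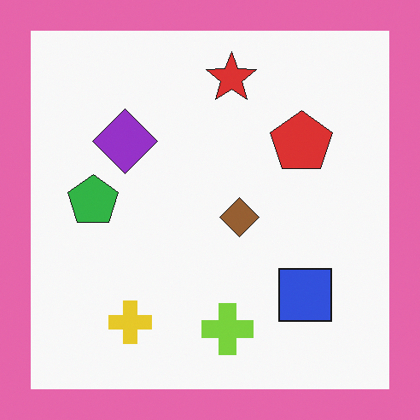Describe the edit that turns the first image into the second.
The transformation is: framed with a pink border.

A solid pink frame runs around the edge of the second image, with the content slightly shrunk inside it.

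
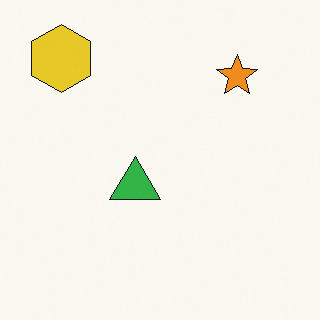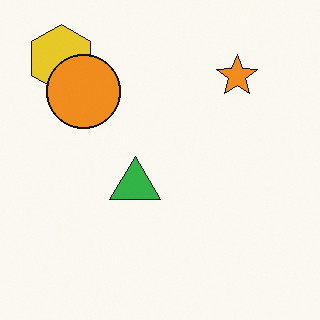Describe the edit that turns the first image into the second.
The transformation is: overlaid with an additional orange circle.

An orange circle appears in the second image that is absent from the first.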